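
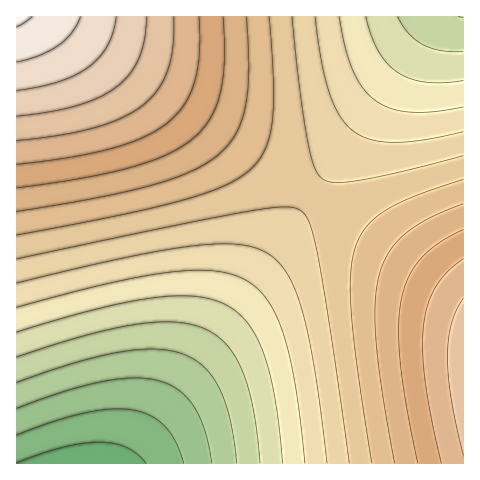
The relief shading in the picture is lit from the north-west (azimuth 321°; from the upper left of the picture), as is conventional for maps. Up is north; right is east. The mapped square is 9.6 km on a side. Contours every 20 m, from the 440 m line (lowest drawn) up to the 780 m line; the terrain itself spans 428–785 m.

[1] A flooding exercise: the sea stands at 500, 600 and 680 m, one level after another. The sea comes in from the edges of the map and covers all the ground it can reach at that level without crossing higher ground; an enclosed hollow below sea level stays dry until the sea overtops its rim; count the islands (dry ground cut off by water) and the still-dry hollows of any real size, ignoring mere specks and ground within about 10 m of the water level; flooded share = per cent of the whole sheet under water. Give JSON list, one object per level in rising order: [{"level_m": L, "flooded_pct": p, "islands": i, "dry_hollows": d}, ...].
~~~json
[{"level_m": 500, "flooded_pct": 11, "islands": 0, "dry_hollows": 0}, {"level_m": 600, "flooded_pct": 50, "islands": 0, "dry_hollows": 0}, {"level_m": 680, "flooded_pct": 85, "islands": 0, "dry_hollows": 0}]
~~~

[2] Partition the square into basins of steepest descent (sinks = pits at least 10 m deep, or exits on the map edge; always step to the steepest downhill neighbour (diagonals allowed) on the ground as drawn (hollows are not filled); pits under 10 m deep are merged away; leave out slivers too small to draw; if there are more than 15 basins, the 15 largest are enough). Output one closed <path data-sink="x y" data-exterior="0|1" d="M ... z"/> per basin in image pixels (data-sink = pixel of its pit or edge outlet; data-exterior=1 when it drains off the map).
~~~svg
<path data-sink="87 463" data-exterior="1" d="M53 16l-37 1 0 446 447 1 1-163z"/><path data-sink="463 17" data-exterior="1" d="M463 16l-410 1 410 284z"/>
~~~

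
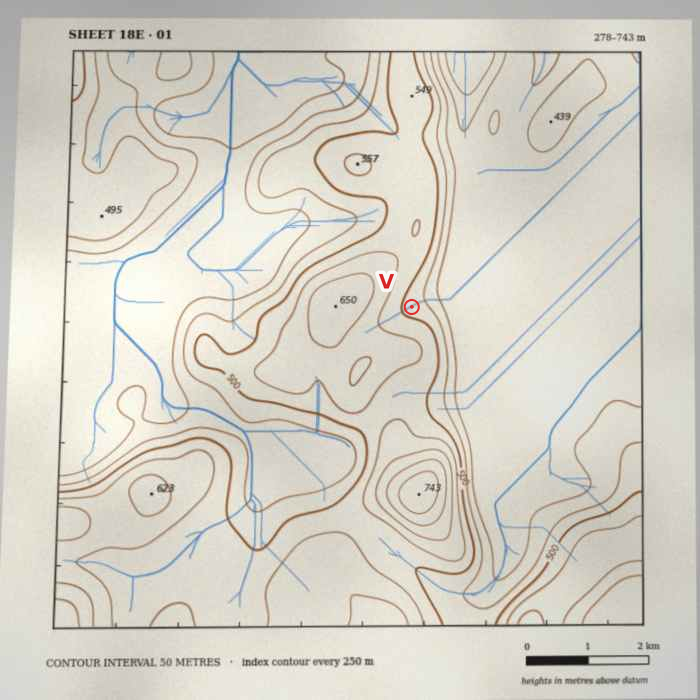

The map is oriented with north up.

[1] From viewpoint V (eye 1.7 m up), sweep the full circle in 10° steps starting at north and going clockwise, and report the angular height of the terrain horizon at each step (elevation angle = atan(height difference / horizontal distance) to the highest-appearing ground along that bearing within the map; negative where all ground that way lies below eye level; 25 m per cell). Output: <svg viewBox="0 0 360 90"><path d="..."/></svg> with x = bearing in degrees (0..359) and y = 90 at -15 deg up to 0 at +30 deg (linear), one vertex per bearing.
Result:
<svg viewBox="0 0 360 90"><path d="M0 53l10 2 10 6 10 2 10-1 10 1 10 0 10 1 10 0 10 0 10 0 10-1 10-2 10-2 10-4 10-4 10-3 10-2 10-1 10 0 10 0 10 1 10 0 10 1 10 1 10-1 10-2 10-3 10-1 10 0 10 0 10 2 10 2 10 2 10 2 10 2"/></svg>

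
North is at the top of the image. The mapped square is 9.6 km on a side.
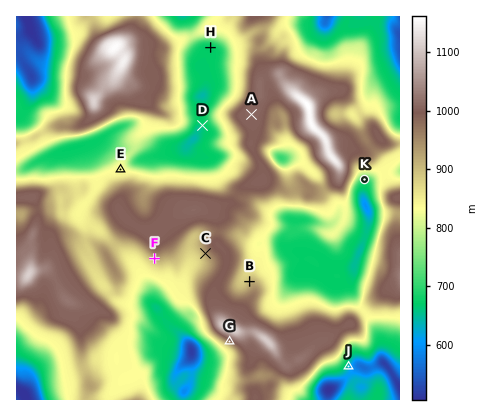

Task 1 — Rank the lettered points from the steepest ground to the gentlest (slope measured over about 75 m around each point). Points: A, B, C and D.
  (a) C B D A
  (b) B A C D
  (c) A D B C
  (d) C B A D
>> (a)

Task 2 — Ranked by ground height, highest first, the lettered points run G F E K H J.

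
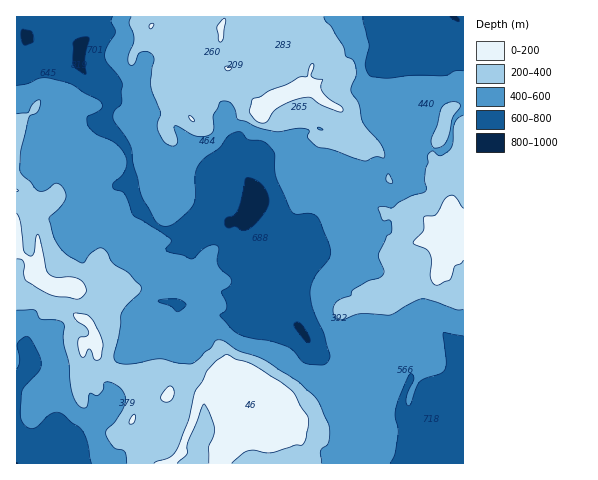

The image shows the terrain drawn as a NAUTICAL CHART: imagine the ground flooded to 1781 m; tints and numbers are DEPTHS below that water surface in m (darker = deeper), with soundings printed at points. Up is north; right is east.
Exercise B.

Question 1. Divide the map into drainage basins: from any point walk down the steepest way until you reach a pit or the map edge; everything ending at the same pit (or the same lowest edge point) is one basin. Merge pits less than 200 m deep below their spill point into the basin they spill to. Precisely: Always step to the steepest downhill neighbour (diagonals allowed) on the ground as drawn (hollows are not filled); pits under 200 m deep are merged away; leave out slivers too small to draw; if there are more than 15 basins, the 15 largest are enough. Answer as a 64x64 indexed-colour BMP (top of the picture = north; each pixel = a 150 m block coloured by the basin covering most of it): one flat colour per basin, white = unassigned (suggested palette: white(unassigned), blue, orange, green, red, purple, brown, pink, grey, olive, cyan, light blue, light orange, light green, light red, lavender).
<image width="64" height="64" href="data:image/bmp;base64,Qk12CAAAAAAAAHYAAAAoAAAAQAAAAEAAAAABAAQAAAAAAAAIAAATCwAAEwsAABAAAAAAAAAA////ALR3HwAOf/8ALKAsACgn1gC9Z5QAS1aMAMJ34wB/f38AIr28AM++FwDox64AeLv/AIrfmACWmP8A1bDFAFVVVVVVVVVVUREREREREREREREREzMzMzMzMzMzMzMzVVVVVVVVVVVRERERERERERERERETMzMzMzMzMzMzMzNVVVVVVVVVVVERERERERERERERERMzMzMzMzMzMzMzM1VVVVVVVVVVURERERERERERERERMzMzMzMzMzMzMzMzVVVVVVVVVVVREREREREREREREREzMzMzMzMzMzMzMzNVVVVVVVVVVVERERERERERERERERERMzMzMzMzMzMzM1VVVVVVVVVVURERERERERERERERERERMzMzMzMzMzMzVVVVVVVVVVVRERERERERERERERERERETMzMzMzMzMzNVVVVVVVVVVVURERERERERERERERERERMzMzMzMzMzM1VVVVVVVVVVVVEREREREREREREREREREzMzMzMzMzMzVVVVVVVVVVVVURERERERERERERERERERMzMzMzMzMzNVVVVVVVVVVVURERERERERERERERERERETMzMzMzMzM1VVVVVVVVVVUREREREREREREREREREREREzMzMzMzMzVVVVVVVVVRERERERERERERERERERERERETMzMzMzMzNVVVVVVVURERERERERERERERERERERERERMzMzMzMzM1VVVVVVVREREREREREREREREREREREREREzMzMzMzMzVVVVVVVVERERERERERERERERERERERERERMzMzMzMzNVVVVVVVUREREREREREREREREREREREREREzMzMzMzM1VVVVVVURERERERERERERERERERERERERETMzMzMzMzVVVVVVVRERERERERERERERERERERERERERMzMzMzMzNVVVVVVRERERERERERERERERERERERERERETMzMzMzM1VVVVVVEREREREREREREREREREREREREREREzMzMzMzVVVVVVURERERERERERERERERERERERERERETMzMzMzNVVVVVURERERERERERERERERERERERERERERERMzMzM1VVVVVREREREREREREREREREREREREREREREREzMzMzVVVRERERERERERERERERERERERERERERERERETMzMzERURERERERERERERERERERERERERERERERERETMzMzERERERERERERERERERERERERERERERERERERERMzMzERERERERERERERERERERERERERERERERERERERETMzERERERERERERERERERERERERERERERERERERERERMzMRERERERERERERERERERERERERERERERERERERERETMxERERERERERERERERERERERERERERERERERERERERMzEREREREREREREREREREREREREREREREREREREREREREiERERERERERERERERERERERERERERERERERERERERESIRERERERERERERERERERERERERERERERERERERERESIhERERERERERERERERERERERERERERERERERERERESIiERERERERERERERERERERERERERERERERERERERESIiIRERERERERERERERERERERERERERERERERERERESIiIhERERERERERERERERERERERERERERERERERERERIiIiIRERERERERERERERERERERERERERERERERERERIiIiIiERERERERERERERERERERERERERERERERERESIiIiIiERERERERERERERERERERERERERERERERERERIiIiIiIREREREREREREREREREREREREREREREREREREiIiIiERERERERERREREERERERERERERERERERERERESIiIiEREREREREUREREREERERERERERERERERERERESIiIiIRERERERRERERERERBERERERERERERERERERESIiIiIhERERERREREREREREQRERERERERERERERERESIiIiIiEREREUREREREREREQRERERERERERERERERESIiIiIiIhEREURERERERERERBERERERERERERERERESIiIiIiIiERREREREREREREREERERERERERERERERESIiIiIiIiIRFEREREREREREREREERERERERERERERESIiIiIiIiIiEURERERERERERERERBERERERERERERESIiIiIiIiIiIiREREREREREREREREQREREREREREREiIiIiIiIiIiIiJEREREREREREREREQRERERERERERESIiIiIiIiIiIiIkREREREREREREREQRERERERERERESIiIiIiIiIiIiIiREREREREREREQUQRERERERERERERIiIiIiIiIiIiIiJEREREREREREEREREREREREREREREiIiIiIiIiIiIiIkREREREREREQRERERERERERERERESIiIiIiIiIiIiIiRERERERERERBERERERERERERERERIiIiIiIiIiIiIiJEREREREREREERERERERERERERERIiIiIiIiIiIiIiIkREREREREREREERERERERERERESIiIiIiIiIiIiIiIiREREREREREREQREREREREREREREiIiIiIiIiIiIiIiJERERERERERERBERERERERERERERIiIiIiIiIiIiIiIkRERERERERERERBEREREREREREREiIiIiIiIiIiIiIi"/>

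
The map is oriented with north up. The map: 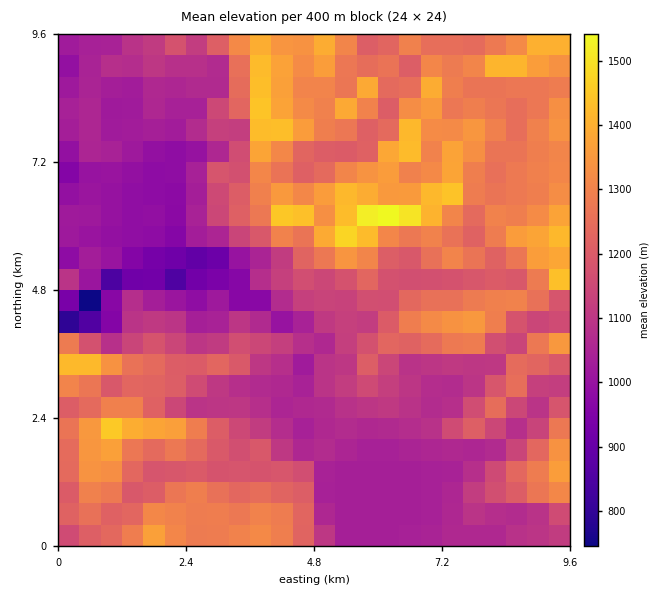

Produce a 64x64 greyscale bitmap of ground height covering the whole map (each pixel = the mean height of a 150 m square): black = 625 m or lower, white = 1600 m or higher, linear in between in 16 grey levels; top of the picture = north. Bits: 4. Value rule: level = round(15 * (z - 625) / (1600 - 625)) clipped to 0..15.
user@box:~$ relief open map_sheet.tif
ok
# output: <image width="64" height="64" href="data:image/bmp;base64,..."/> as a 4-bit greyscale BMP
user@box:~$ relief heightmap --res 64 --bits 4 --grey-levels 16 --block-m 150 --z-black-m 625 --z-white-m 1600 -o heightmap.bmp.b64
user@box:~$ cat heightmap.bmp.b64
<image width="64" height="64" href="data:image/bmp;base64,Qk12CAAAAAAAAHYAAAAoAAAAQAAAAEAAAAABAAQAAAAAAAAIAAATCwAAEwsAABAAAAAAAAAAAAAAABEREQAiIiIAMzMzAERERABVVVUAZmZmAHd3dwCIiIgAmZmZAKqqqgC7u7sAzMzMAN3d3QDu7u4A////AIiJmZqqvLu7qqqqqru6qqqXZmZmZmZmZ3d3d3eIiIiIiImZmqq8y6qqqqqqu7qpmYdmZmZmZmZnd3d3d3d3d3eZmZmZqry7qqqqqqu7u6mYd2ZmZmZmZmd3d3d3d3d3d5mqqZmaq7uqqqqqqqq6qph2ZmZmZmZmZnd3d3d3d3d4mZqqmZmau7qqq6qqqqqqqXZmZmZmZmZmZ3d3d3d3iJmZmqupmZmqu7u7qqqqqqqpdmZmZmZmZmZnd4iIiIiaqomau6mZmZmruqqpmqqZmqhmZmZmZmZmZmd3iIiZmqu7maq7qpmZmZmqmZmZmZmal2ZmZmZmZmZmZ3eImZqqu7uZq7u6mZmZmZmZmZmZmJqXZmZmZmZmZmZnd4iZmqqru5qrzLqpmZmZmYiJiZiImpdmZmZmZmZmZmZnd4mZqqu8mqu8u6qZmZmZmYiIiIiZh3dmZmZmZmZmZmZ3eImaq7yaq7y7qpmZqZmZiIiZmIh2d3dmZmZmZndmZmZ3iJmqvJmrzMuqmqq6qpmYmZmHd2Z3d3ZmZmd3d3d3d3d4iZq7marNzLuqu8u6qZmZmHdmZmd3d2Znd3d3iIiHd3eImauqq7zdy7vMzLupmYiHd3ZmZ3d3d3d3d3iJmZmHd3iJq6q7vN3dzMu7qZiId3d3d2dnd3d3d3d3d4iZqph3d4mrmaq7zMzLqZmIiIh3d3d2d3d3d3d3d3d3d4maqYd3eJqJmZmqqpmIh3d3d4d3dmZ3d3d3d3h3d3d3eImqmHd4iZmZiIiIiId3d3d3d3d2dmd3d3iIiId3d3d3iJqph3eImqmYiImZmYiHd3d3d3d3Z3d4iIiIh3d3d3eImqmId3esu6mZqqmqqqmIh3d3d3Znd3eImIiHd3d3d3iJqpiIiLzMy7u7qqqqqqqZh3d3dmd3d3iZiHd3d3d3d4iqqYiIzN3cy6qqmZmZmqqYd3d2Znd3eJmId3d3d3d3eJqpmInN3LqpmZmZiIiJmZmId3dmZ4eJmph3d4iIiId3iaqpmszLqIiJmZiIiIiImYiIh3ZniHiaqYiJmZmZmYd4mru7qqmHd3iImYd3d3iIiIiId2eId4mamaqqqrupmHiJu8xndmZmeIiIh3d3d4iHh3d3Z4h3iJqqq7q7u7qYiImaqiRVVVZ3iIiHdmZ3eHd2VVZniHh4maqru7u7u6mIiIiJESIzVnd3d3dmZnd3dmVmd4iIeHeJmqq7u7u7uqmIiIhBECRXd3d3ZmZmZndlVneIiIiIiIiaqqqqu7u7uqmIiGQxE2d3dmZmZVZmVEVnd4iIiIiIiJmqqqqqqru7upmIdlMiR3dmZmZVVmZEZnd4iIiIiJmImZmZmZmpmZqrqZqIZUMlZmZVVVVmZEV3d4iIiIiJmZiJmYiJmZmZmZq6vId3ZTJFVVM0RVVEZmd4iIiIiJmqmIiIiIiImZmZmazeZnd2UzIjMiMzNDVmZ3iImIiJmqmYiIiZmZmZmZmarN1VZndmVVREVUMzRWZmeIiZmZqrqZmYmZqqqqqZmru7vGVWZmZmZmZURVVVZmZ3iZq7vMy6mZmZq7u6qZmqvMzLZmZmZmZmZUVmZmZnd3iIms3d3cuZmZqruqqZmru8zMxmZmZmZmVVVWZmZ4iJmrqZvN3dy6qZqruqqZmrzMzMzGZmZmZmVWZVZnd4mZq8zLqr3d3d3Lu7upmZmbu7u8zcZmZmZmZmZlVnd4mZmrze3KvN3u7+7ty6qZmau6qrvMxmZmZmZmZmVWd4mZmavN3curze7v7u7dy6qaqqqqu7y2ZmZmZmZmVVZneKmZq93My7u8zN3d3d3d26qqqqqru7ZmZmZmZmZVVmd4qYmsy7u8zMy8zLu8zd3bupqqqqq7tlZmZmZmVVVmZ4mpiby6qru83czLu7u8zcuqmqqqqqu1VVZmZmZVVmZniZiKu7qZqqzMzMy6qrvMy6qqqqqqq7VVZmZmZlVWZmeZmIq7qZmZmrurzLqqqrzLqqmqqqq7tVZmZmZmVVVmZ4mImrqpmZmZmZq8y6qqvMu6qqqqq6qlZmd2ZmZlVWZmeIi7u7qZmZmZmazcy7qsy7qqqqqqqqVmd3dmZmZVZmZnd6zLuqmZmZmZms3cuqvMu6qqqqqqtmZ3ZmZmZmZmZmZnm8y7upmZmZmZvN26q8zLqqqqqru2ZndmZmZmZmZ3h2eb3dzLuqmZmZmrzcqqvMu6qqqru7ZndmZmZnZmd3iYd5ve3My7u7qpmZq9y6qru7qqqqu7tmd2ZmZmd2ZmeJmIm93Lu7u7zLqZmazbqqq7uqqqqrvGZ3ZmZmZ3dmZniZms3cu7uqvNypmZrNuqqqqqqqqqq8Znd2ZmZmd3ZmZ4ib3dy7u6qqzbqZmr3KqqqqqqqqqqtmZ3ZmZmd3dndneJvN3Lu6qqq9y6mZvMuqqqqqqqqqq2Zmd2ZmZ3d3d3d4m8zcuqq7qavMqZmry6qqqqqqqqqqZmd3ZmZnd3d3d3ebzdy6q7uqmrupmZvNy6qqqqqqqqpmZnd3d3d3d3d3d5vM3Lu7u7qZqqqZmby6qrzMu8uqu2Zmd3d3eId3d3d4q8zcu7u8u6maqpmZqqmqvN3d3Mu8ZmZnd3iHiIh3d3mrzMy7u8zMuZmaqZmZmZmrvMzdzLxmZmZneHeJmHd4mqvMy7u8zMuqmZmqqpmZmZmrurvMzGZndmZnd4mYiJq7vMy7urvLqqmYiavMqru7mZmaq93M"/>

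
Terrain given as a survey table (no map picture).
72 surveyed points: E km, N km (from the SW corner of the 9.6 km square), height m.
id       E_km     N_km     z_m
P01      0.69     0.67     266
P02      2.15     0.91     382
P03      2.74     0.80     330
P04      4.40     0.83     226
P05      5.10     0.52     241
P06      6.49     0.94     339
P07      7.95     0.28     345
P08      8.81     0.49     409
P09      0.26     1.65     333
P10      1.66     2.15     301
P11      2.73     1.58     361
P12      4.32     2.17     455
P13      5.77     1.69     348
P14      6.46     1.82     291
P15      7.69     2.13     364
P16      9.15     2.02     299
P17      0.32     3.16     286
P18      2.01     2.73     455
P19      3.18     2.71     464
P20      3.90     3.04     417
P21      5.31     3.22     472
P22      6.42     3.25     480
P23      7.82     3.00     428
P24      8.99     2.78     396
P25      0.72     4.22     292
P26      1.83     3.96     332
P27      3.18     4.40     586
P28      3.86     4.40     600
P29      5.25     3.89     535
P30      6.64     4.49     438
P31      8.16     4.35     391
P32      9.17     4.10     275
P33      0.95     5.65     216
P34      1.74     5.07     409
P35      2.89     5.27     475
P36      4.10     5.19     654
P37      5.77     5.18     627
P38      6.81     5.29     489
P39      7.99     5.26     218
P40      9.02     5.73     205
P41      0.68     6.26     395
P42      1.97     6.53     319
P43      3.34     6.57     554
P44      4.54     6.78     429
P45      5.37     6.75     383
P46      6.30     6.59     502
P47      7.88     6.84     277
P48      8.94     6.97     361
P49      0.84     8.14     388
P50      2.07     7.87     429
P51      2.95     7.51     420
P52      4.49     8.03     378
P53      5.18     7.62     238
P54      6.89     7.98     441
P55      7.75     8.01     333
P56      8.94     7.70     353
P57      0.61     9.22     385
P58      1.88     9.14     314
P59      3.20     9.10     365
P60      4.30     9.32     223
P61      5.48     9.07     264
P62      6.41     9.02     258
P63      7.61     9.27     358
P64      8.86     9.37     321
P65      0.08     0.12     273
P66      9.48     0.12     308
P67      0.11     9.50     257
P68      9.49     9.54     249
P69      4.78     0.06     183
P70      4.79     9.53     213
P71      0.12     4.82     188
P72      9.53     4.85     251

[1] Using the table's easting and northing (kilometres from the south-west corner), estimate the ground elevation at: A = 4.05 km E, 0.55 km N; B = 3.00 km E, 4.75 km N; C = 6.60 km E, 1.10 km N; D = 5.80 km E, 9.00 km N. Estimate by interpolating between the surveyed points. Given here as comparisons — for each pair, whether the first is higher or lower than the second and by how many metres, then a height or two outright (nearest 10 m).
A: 290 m lower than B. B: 280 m higher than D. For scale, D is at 250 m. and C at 370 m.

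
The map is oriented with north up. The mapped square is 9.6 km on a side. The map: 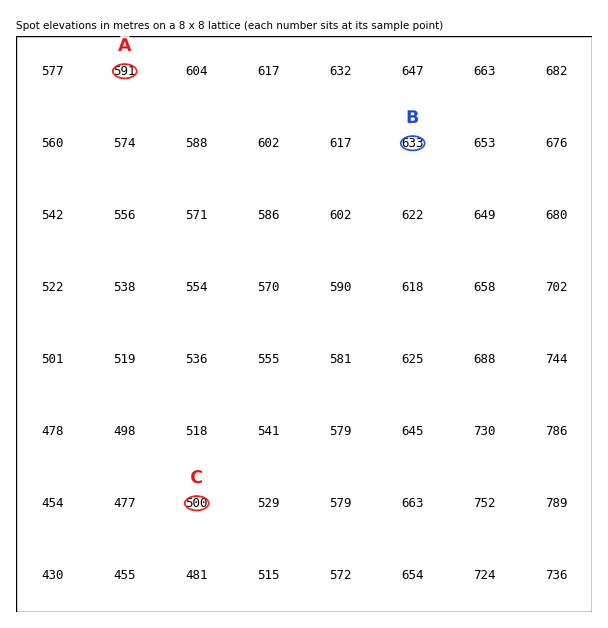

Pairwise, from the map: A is above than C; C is below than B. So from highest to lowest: B A C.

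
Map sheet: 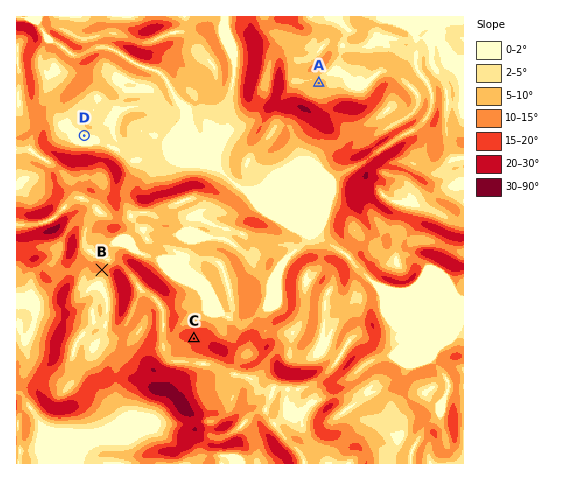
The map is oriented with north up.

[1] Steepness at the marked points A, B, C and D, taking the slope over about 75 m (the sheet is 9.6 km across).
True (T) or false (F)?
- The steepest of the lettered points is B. F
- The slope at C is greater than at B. T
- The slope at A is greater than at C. F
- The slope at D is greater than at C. F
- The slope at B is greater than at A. T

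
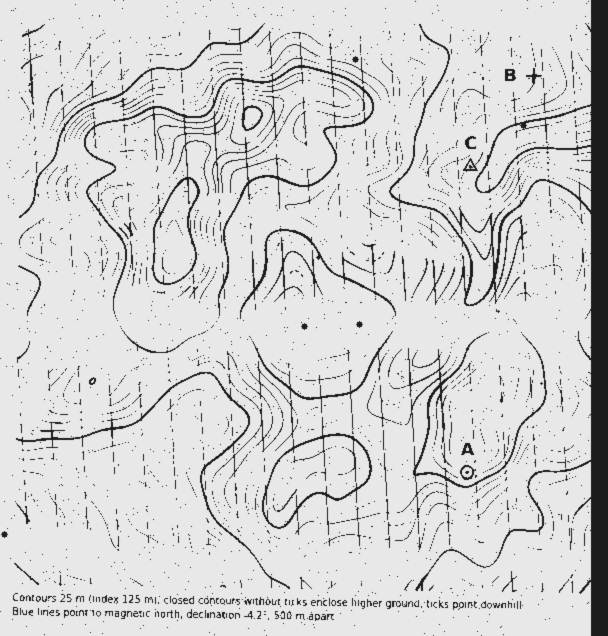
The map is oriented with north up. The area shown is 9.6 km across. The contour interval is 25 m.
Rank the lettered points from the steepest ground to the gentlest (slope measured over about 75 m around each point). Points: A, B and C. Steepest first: A C B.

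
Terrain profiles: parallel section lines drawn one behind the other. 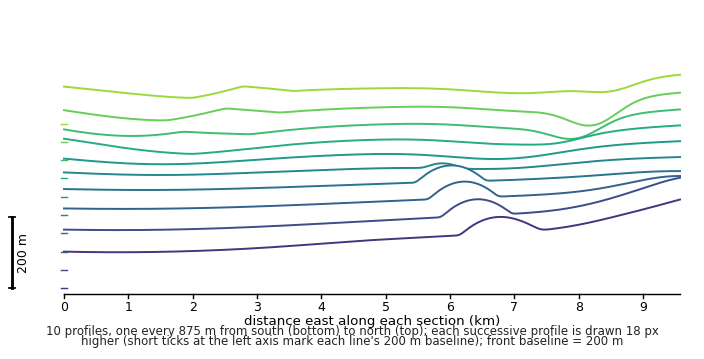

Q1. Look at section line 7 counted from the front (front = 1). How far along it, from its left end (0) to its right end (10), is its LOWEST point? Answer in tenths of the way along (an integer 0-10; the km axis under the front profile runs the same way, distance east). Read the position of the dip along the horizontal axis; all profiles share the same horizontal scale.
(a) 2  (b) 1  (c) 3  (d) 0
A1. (a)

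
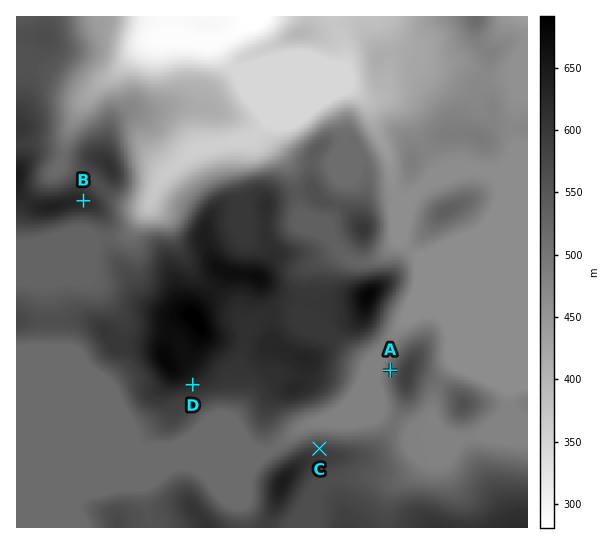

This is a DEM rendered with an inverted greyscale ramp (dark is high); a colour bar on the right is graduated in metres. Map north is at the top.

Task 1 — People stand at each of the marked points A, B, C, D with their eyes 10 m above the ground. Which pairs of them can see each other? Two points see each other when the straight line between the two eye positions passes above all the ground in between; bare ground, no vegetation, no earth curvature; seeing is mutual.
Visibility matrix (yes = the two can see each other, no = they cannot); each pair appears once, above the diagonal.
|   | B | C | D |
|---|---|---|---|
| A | no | yes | no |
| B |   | no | no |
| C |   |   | yes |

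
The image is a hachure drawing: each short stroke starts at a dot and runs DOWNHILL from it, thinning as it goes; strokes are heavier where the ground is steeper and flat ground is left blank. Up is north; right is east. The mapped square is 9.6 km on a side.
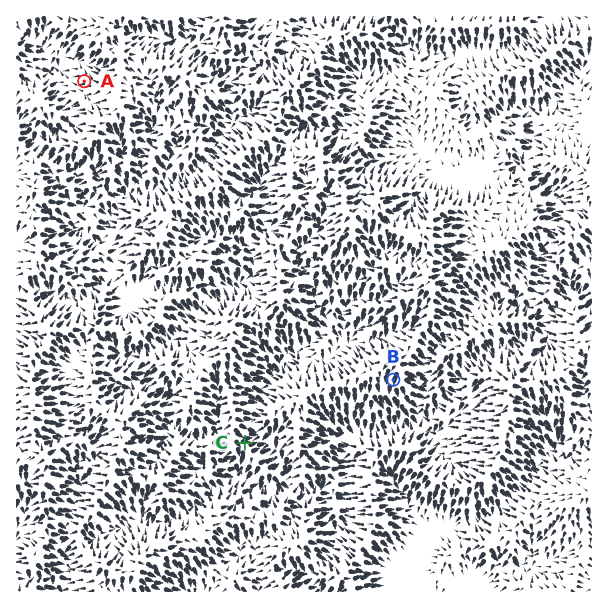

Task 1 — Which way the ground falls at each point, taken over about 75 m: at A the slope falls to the W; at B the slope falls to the S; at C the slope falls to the E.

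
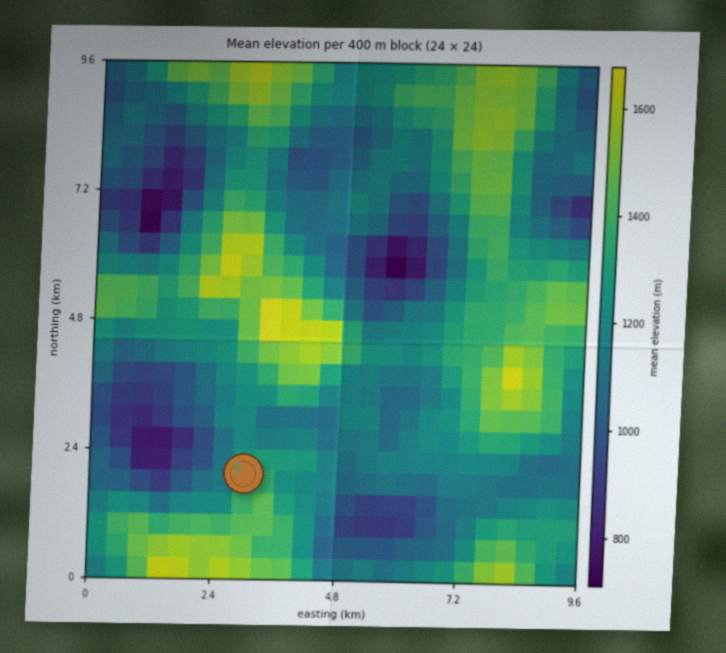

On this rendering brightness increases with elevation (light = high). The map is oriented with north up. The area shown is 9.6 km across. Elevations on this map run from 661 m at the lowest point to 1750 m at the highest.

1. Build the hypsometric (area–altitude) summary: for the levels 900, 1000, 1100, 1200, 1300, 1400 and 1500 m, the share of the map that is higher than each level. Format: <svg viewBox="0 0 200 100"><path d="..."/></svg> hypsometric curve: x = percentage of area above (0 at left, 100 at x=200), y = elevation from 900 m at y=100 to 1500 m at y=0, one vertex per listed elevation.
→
<svg viewBox="0 0 200 100"><path d="M189 100l-14-17-28-16-40-17-35-17-27-16-25-17"/></svg>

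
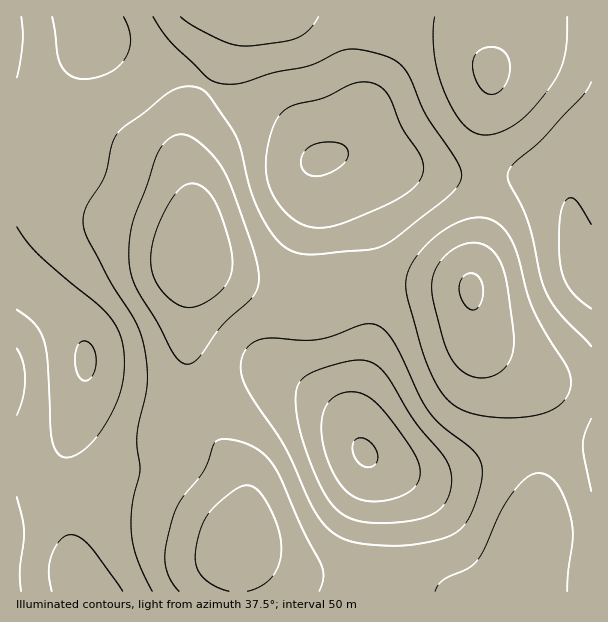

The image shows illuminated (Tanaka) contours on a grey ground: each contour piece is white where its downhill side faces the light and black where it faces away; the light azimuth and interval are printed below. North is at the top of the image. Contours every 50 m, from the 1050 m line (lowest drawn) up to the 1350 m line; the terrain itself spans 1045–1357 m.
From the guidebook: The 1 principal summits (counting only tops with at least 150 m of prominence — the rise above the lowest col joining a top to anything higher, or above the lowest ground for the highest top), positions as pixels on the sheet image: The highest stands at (471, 290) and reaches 1357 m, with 312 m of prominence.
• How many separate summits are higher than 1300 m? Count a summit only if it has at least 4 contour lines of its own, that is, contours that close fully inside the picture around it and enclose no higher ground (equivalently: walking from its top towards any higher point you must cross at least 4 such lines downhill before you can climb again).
0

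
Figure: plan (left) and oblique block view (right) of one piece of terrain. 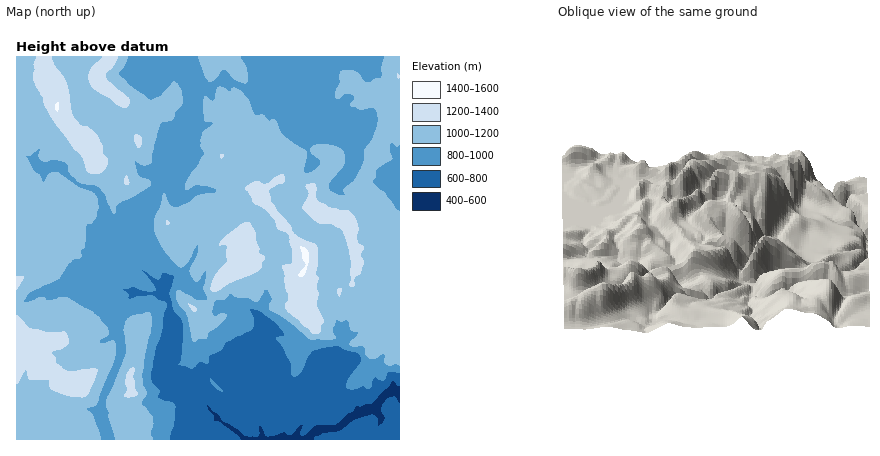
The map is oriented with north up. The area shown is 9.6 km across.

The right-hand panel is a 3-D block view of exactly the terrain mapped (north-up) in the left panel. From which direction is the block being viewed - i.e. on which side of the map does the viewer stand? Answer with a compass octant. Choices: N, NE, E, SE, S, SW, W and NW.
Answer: W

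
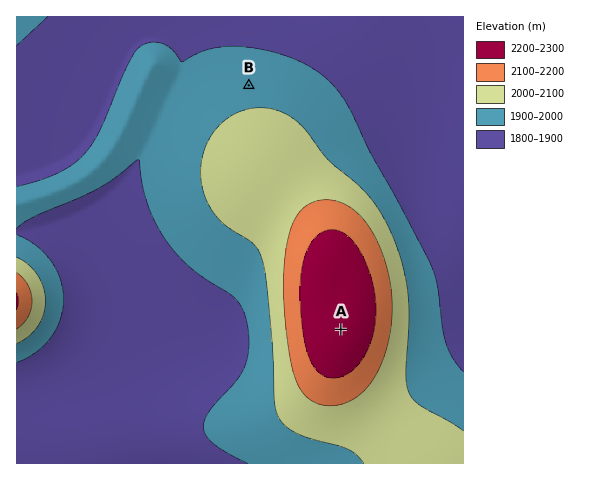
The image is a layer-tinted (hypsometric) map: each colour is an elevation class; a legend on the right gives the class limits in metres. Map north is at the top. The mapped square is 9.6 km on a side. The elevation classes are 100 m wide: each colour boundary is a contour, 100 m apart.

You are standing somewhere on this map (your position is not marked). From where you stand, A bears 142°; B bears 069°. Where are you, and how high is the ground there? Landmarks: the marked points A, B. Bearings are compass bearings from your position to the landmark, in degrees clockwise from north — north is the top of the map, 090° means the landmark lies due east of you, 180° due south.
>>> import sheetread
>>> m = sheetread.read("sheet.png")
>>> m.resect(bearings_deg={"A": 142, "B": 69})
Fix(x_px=173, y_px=114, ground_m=1930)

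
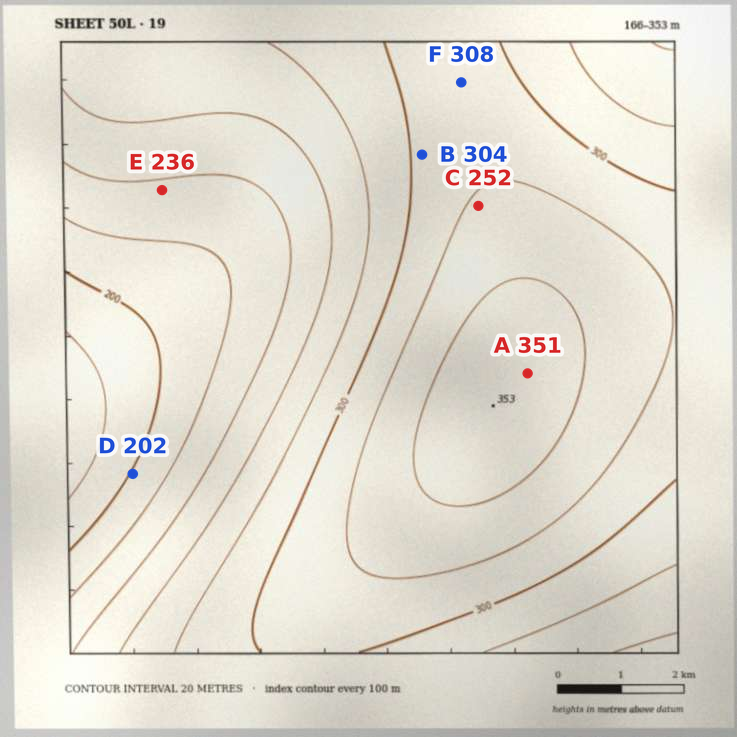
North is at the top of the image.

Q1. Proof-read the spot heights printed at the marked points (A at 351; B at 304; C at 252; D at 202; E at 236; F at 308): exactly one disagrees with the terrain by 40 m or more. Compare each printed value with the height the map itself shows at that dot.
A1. C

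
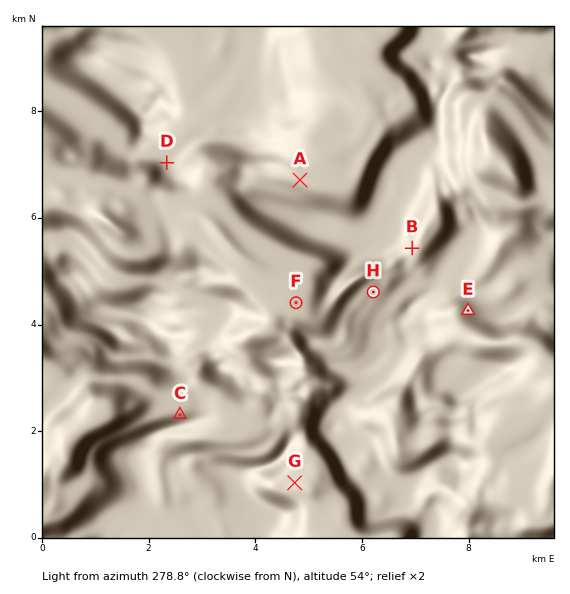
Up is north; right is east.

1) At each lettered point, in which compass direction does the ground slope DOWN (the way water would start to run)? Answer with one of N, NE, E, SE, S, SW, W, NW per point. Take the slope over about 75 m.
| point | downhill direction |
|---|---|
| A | SW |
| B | W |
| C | S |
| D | N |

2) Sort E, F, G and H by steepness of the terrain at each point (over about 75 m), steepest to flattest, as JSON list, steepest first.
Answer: ["E", "H", "G", "F"]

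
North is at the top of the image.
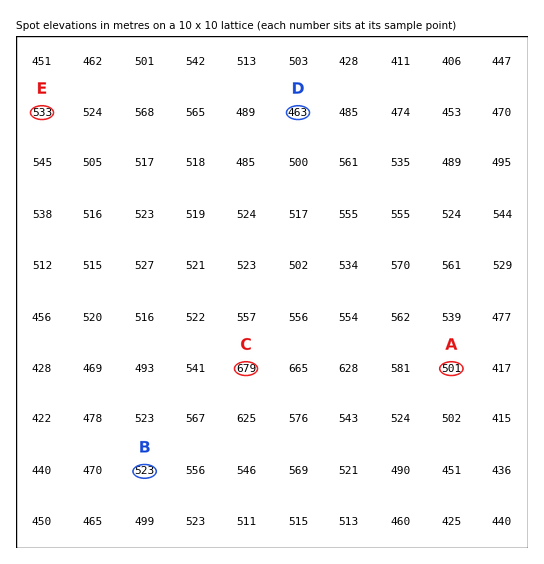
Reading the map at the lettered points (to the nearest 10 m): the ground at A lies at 500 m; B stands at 520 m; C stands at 680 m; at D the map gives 460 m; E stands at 530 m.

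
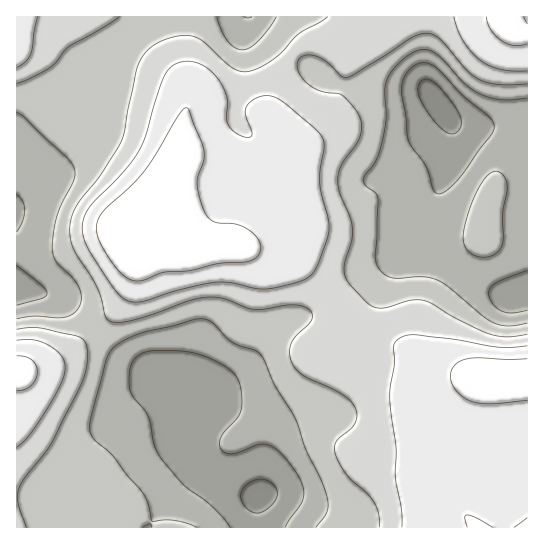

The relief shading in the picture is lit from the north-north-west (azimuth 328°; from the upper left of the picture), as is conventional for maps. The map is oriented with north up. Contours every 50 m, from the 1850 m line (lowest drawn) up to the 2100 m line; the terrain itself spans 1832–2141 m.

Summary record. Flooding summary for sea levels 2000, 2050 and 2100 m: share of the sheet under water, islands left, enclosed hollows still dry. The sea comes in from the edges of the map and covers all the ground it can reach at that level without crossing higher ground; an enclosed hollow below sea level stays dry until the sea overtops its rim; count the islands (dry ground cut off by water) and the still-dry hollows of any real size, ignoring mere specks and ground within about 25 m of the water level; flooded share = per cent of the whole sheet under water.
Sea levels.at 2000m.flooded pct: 53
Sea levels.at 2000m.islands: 0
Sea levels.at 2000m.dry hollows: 0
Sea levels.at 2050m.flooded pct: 72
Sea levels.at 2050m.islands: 1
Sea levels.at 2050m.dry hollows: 0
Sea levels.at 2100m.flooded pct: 93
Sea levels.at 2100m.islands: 1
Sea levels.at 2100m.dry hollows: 0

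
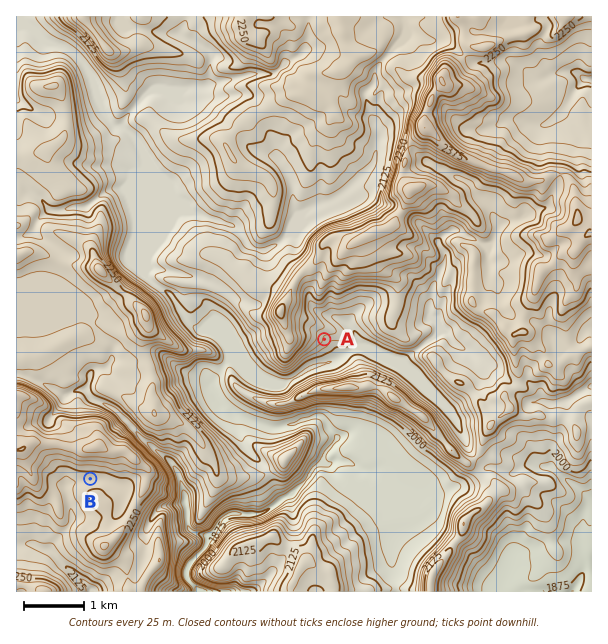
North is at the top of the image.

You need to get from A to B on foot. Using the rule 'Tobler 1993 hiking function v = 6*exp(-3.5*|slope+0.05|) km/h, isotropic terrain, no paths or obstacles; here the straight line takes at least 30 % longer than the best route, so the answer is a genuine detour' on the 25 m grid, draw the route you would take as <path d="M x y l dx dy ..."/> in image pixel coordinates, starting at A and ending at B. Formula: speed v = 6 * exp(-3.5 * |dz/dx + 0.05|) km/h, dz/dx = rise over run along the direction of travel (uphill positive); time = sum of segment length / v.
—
<path d="M324 339l0 3-1 3-8 8-9 4-15 15-6 3-6 0-25-12-36 0-12-6-12 0-6 3-6 0-21-10-5 0-3 1-3 3-6 3-10 0-6 3-9 0-17 8-1 1-3 2-3 3-3 6-8 7-1 3 0 12-2 3 0 3-1 3-3 3-3 2 3 1-6 3-2 3 0 24 8 15 9 9 4 8"/>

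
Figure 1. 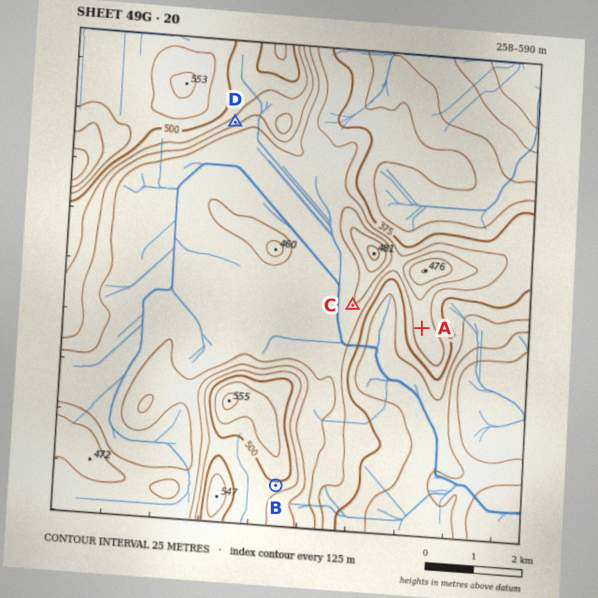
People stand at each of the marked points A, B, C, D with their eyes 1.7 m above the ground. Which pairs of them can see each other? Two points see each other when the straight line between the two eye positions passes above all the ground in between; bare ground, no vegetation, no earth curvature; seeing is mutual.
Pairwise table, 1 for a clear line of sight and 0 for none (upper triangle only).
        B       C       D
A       0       1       0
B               0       0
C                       1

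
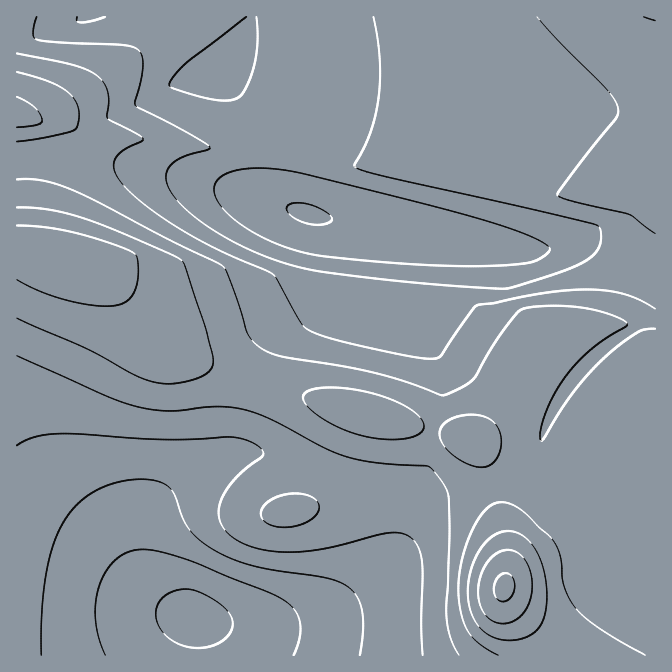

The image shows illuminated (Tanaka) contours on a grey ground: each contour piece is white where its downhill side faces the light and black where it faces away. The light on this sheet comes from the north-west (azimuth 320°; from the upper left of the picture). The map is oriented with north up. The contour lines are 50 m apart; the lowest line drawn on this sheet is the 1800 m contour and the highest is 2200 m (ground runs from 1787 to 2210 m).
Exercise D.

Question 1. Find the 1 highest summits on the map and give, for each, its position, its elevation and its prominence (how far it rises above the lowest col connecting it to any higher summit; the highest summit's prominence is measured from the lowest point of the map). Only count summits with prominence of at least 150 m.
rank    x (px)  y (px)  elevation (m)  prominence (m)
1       505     587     2210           423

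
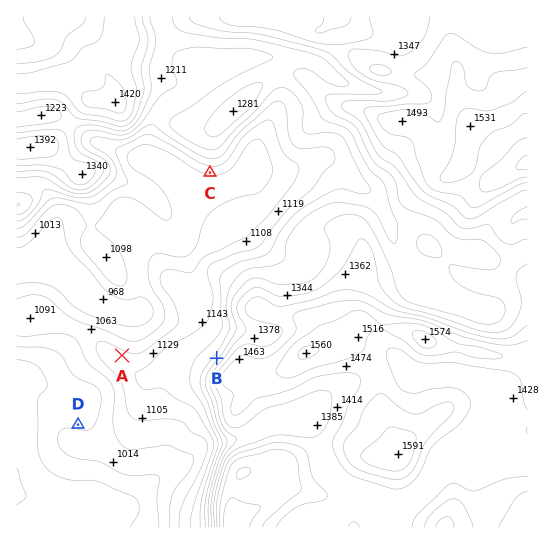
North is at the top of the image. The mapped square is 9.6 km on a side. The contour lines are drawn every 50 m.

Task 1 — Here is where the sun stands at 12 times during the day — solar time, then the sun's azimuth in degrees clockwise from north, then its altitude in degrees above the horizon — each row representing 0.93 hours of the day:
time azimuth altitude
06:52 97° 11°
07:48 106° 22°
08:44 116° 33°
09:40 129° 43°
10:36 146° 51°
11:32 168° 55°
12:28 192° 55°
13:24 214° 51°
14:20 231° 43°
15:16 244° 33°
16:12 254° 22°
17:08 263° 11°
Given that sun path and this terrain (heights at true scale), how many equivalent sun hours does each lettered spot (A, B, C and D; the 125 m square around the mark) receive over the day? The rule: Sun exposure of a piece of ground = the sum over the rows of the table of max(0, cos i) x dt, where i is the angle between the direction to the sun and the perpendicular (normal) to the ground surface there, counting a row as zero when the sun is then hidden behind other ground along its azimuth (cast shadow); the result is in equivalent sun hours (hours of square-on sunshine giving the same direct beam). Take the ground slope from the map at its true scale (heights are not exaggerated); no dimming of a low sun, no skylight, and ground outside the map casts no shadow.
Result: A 5.5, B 4.5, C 7.2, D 5.9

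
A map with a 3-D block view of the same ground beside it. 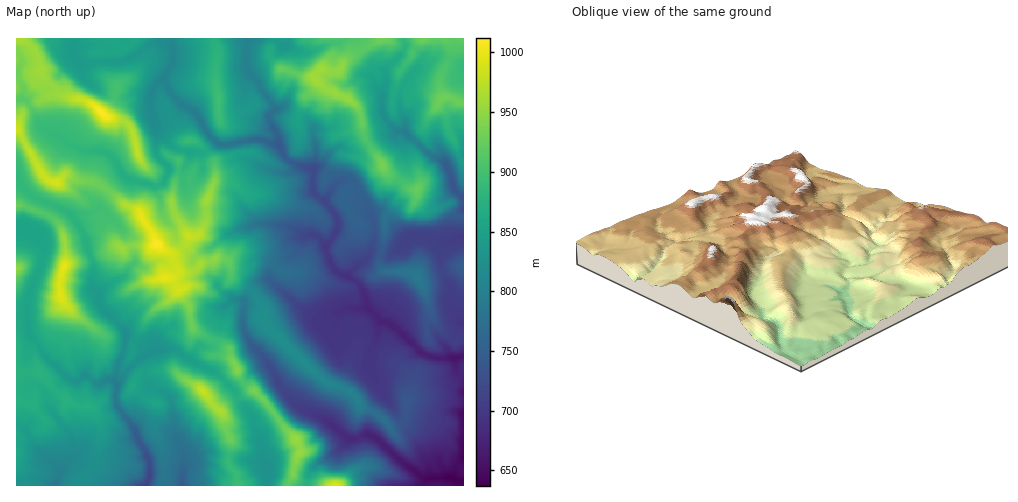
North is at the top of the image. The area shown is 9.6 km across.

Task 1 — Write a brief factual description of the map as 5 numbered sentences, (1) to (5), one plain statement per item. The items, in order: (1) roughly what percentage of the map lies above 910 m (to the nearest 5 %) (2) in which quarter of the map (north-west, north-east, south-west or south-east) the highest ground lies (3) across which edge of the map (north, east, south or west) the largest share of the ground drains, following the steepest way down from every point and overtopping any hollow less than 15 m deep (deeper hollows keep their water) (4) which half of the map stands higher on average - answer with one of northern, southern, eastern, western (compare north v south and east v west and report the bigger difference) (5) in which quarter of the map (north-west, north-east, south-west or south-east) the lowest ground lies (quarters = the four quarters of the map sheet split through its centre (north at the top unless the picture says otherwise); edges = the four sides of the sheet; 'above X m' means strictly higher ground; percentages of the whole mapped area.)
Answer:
(1) Roughly 15 % of the ground is higher than 910 m.
(2) The highest point lies in the north-west quarter of the map.
(3) Most of the ground drains across the eastern edge.
(4) The western half stands higher on average than the eastern half.
(5) The lowest ground is in the south-east quarter.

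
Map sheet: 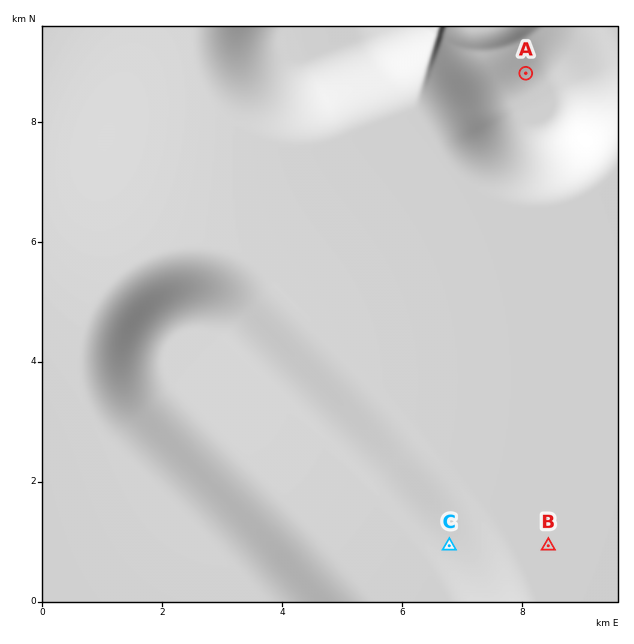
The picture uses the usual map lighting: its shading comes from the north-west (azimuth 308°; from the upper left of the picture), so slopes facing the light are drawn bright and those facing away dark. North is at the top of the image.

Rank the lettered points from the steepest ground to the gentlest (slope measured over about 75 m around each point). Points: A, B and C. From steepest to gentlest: C A B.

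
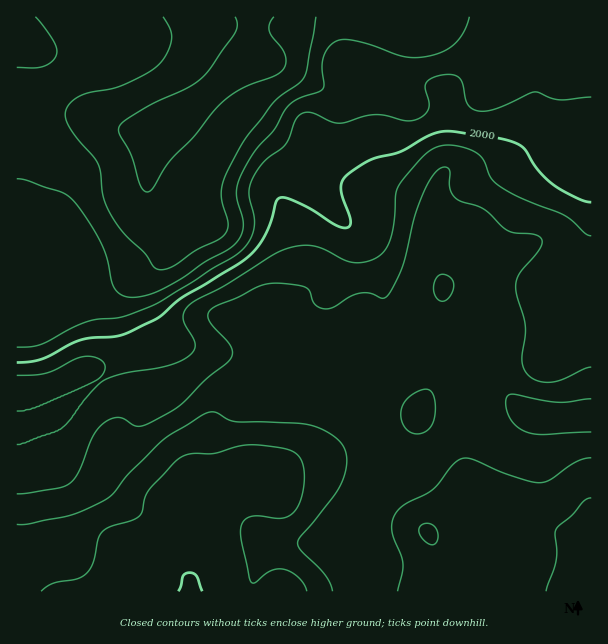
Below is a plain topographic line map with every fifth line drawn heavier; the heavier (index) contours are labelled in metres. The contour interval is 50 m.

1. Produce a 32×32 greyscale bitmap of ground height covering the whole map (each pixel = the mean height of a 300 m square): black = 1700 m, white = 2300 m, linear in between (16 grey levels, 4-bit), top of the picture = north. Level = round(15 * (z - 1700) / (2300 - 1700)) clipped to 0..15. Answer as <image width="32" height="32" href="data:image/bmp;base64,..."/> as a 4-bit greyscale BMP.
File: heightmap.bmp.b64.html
<image width="32" height="32" href="data:image/bmp;base64,Qk12AgAAAAAAAHYAAAAoAAAAIAAAACAAAAABAAQAAAAAAAACAAATCwAAEwsAABAAAAAAAAAAAAAAABEREQAiIiIAMzMzAERERABVVVUAZmZmAHd3dwCIiIgAmZmZAKqqqgC7u7sAzMzMAN3d3QDu7u4A////AMzd3d7u7d3dy7u7zMzMzN3MzN3u7u3czLu7u8zMzMzdzMzd3d3d3Mu7u7zMzMzM3bvMzd3d3dzMu7u8zMzMzN27u8zN3d3d3Mu7u8zMzMzNqqq7zd3d3d3Lu7u8zMzMzJqqu7zd3d7dzLu7u8y7u7yZmqu7zd3d3cy7u7u7u7u7mZmqq7zMzMzLu7u7u7u7u5mZqqqru7u7u7u7u7u7zMuZmZqqqru7u7u7u7u6u8u7mZmZmZqruru7u7u7u7uqq4iZmZmZqqqru7u7u7u7qqpneIiIiZqqu7u6q7u7uqmqZmd3iImau7u7uqu7urqpmmZmZmeJqru6qqqqu7qqqZpmZmVVaJmqqqqqqru7qqmaZmZlREV4mqqqmqq7u6qpmmZmVUREVniZmZmau7u6qplmZlRDM0RXiZiImru7uqqZZmVUMzM0V4iIiImru6qpmGZVQzMzNFeId4iZqqqpmYhVVUMzMzRXd3eIiaqpmYh3VVRDMjM0Vnd3eIiaqZiHd1REMyIjM0Vnd3d4iZmId3dERDMiIjM0Vnd3d3iHd3d3REMzMiIjNFZmZmZndmd3d1REQzMyIjNFVVZmZmZmZmZVVERDMyIiM0VmZmZmZmZmVVVEREMyIiNFZmVVZmZmZlVVVERDMyIjRVVVVVZmZmZVVURERDMiM0RVVVVVZVZm"/>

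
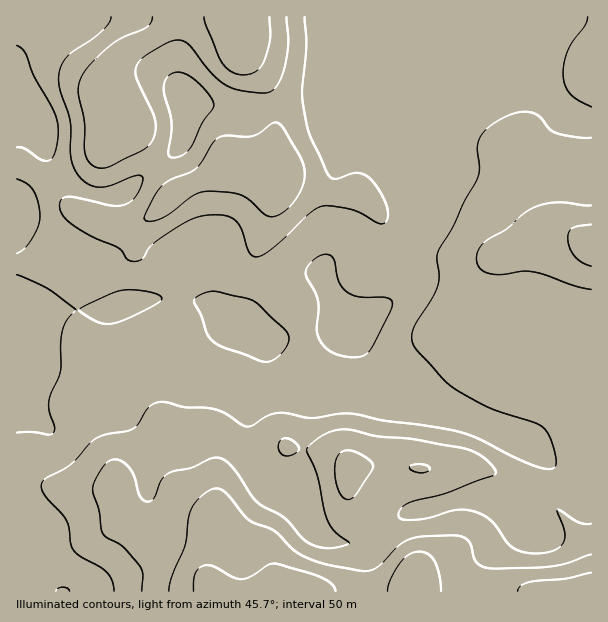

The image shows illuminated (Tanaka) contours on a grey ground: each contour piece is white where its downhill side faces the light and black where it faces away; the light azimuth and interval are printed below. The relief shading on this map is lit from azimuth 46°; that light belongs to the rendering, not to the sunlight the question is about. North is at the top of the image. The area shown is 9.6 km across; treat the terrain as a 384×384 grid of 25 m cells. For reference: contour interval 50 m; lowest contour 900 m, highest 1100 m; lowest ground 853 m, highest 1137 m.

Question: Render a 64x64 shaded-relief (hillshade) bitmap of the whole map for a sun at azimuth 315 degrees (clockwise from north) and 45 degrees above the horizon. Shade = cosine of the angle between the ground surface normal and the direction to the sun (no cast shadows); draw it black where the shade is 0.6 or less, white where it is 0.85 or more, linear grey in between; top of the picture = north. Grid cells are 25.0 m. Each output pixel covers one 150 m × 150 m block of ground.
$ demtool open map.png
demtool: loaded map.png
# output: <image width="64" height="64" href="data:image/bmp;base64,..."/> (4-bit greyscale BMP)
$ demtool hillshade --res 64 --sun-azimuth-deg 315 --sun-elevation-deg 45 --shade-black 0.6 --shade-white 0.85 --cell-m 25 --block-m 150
<image width="64" height="64" href="data:image/bmp;base64,Qk12CAAAAAAAAHYAAAAoAAAAQAAAAEAAAAABAAQAAAAAAAAIAAATCwAAEwsAABAAAAAAAAAAAAAAABEREQAiIiIAMzMzAERERABVVVUAZmZmAHd3dwCIiIgAmZmZAKqqqgC7u7sAzMzMAN3d3QDu7u4A////AGZlVmZ4iZmqu6mHd3d3d4iId3eJu6hkNFZ4mqu7qpmZZlVVVmeIiJq7uod3eId3iJiIiJq8uWREVniau8y7u7pmZVVVVWd3ibzLmHd4iIiJmaqqq93ahURWZ4mrzN3dzHd2ZlRFVnd4m8uod3iIiIiaqqqs3uyXVVVmeJq8zd3cd3iHdlVWd3eKu6h3eIh3d4mpmZrO/sl2ZVVmeJqrzMx3iJmIdmZ3d4mqmHZ3iHZWiIh3eKzu26mHZVVneImaqnd4mZmHZnd4iZqYdmeJdlZ4h1VVeb3cuph2VWZ3eIiZd3eImYh2Z3iZmph2Z4mGZniGVERXiru7qYdmZmZ3d4lmZnd4iHZneJmqmXZWeIdniIdUNEVniaqpmHZmZmd3eGZmZnd3dmZ4mqqphlVnh3eJmFQ0RERWeIiHdmZmZ3Z3Znd3d3d2ZniJqqqGVWd3d4mYZDNEMzM0VmZmZmZ3dmZniJmIh3Zmd4mquoZVVmZmialkM0QzIhIjRFZmZ3d2ZmeKqqqYdmZ4iZq6llVmZVZ5qXU0RERDIiIzVnd4iIdlZ4q7u6mHZniJmqqXZmdlRXmqhlVWZmVURERWeIiZh2VmeavMupd3eIiZqodmd3VVeaqXZneIiHd3ZmeIiZmHdnd4m8zLqYiIiImZh2eIh1Z5qpiImZmZmZmIeIiImYh3iHeKu8u6mIh3iJmHZ5mYd5q7qZmqqqqqqpiId3eIiIiph4mau7qph3d4iId4mqmIq8y6mqu7qqqpmHdmZniIiKmHeImaqqqYdniIh3ibupmrzLqqqruqqpmHZURFZ4iImZh3d3iZqql3eIiHeJq6mZq7upmZmqmZh3ZUREVWeIiZmHdmZ3iaqoiIiId3iaqYiJmYh3iIiId2VVVVVVZ3d4mpl2ZWZ4qqmIiId3d4mYdmZ3dmZ3d3dlVVVmZmZmd3iaqpdlVmeJmYiHd3ZneIh2ZmZmZmZ3dmVVZmd3ZmZnd4mqmHZVZniIh3d3dmZ4iId3d3dmZmZ2ZmZmd3d2ZmZniZqYdlVWZnd3d3d3d3iZmIiIiHZmZmZmZnd3d3ZmZmd4mZh2ZmZmZnd3d3d3eJmYiIiIh2ZmZmZmZnd3ZmZmZ3iZmHd3dmZmZmd3d3d4mYh3d4iIh3ZmZmZmZ3dmZmZneJmYh3iHd3dmZnd3d3eIh2Z3d4iZiHZlVmZnd3ZmZ3d4mZmHiIiIh3ZmZnd3d3d2ZmZ3iJqph2VVZmd3dmZnd3iJmId4iIiId2VmZmZmZmZmZmd4mruodlVmZ3d2Vmd3eIiId3eIiIiHZmZmZmZlVVZmZneau7mGVVZnd3ZVZnd3d3ZlZneIiIdmZmZmZmZVVmZmZ4mrupdlVmZndlVVZmZmZUNFZmd3dmZVVVZndmVmZmZWZ5q7qHVVVmZmVVRFVVZUMiNEVVVVVVZVVWd3ZmZmZVVWeKqpdlVVVWVVRDVVVmZUIiMzRERFVmZUVmZmZ3dmVVVniZmGVERVVVVENmZmeIdUMzM0RVVnd1Q0VWZnd3ZlVVZ4mYdlREVVVVRIh2Z5mYdlREVVZmeIZCI0VWZ3d2ZVVneJmHZVVWZmZVqZdmeIh2ZURVZmZ4h1MSM0Vmd3dmZmeImpmHZmZ3d2aqqGVmZVVUMzRVZniIYxEjNFZnd2Zmd4iaqph3d3iIh6uoZUREREMQASNFZ4h1IBI0RVZ3ZmZ3eJqqqYh3iImZmql1VVVWZSAAATRWeHUgASNEVmZmZmd4iaqpmIiJmaqJqYd3iImpcwAAEjVndjEAJERVZmZmZ3eJmZmZmZmqqniamImZm8y3MAASI1ZmQQAUVVZmZmZnd4iJmZmaqqqqZ5qpmIiJvdt0ERIjRWZSABNWZmZmZmd3eIiJmZqqqZlniamHZEWL3adTMzNFZmQQA2d3ZmZmZ3d4iIiJmZmYiGaJmYZCETe9y4dlREVnZSADV3d2ZmZnd3eIiIiIh3d2ZniZhkIAA3rMuphlVmd2QRNXd3dmZmd3d3d3d3d3ZmZmeaqXUyAAJpvMuodmeIdTJFd3d2ZmZnd3d3d3d3d3d3eJu7l1MhABSL3cqHeIh1Q0Z3d3ZmZmd3d3d3d4iIiIiIq8yoZUMgAUnNy6mZmHVEVnd3d2ZmZ3d3d3d3eIiIiIiszLl1RDIAJ7zLqaqoZERmd3d3ZmZnd3d3d3d3d3iIiJvMuXZUQxAmrMuqqqlkRGZnd3d3d3d3d3h3d2Z3d3h4mruphlVDISWaupmamGRFZmd3d3d3d3d3d4h3dmZmZ3eJqqmHZUQyNYmYd3iHZEVmZmZ3d3d3d3d3d3d3ZmZmZ4mamYhlRDNFeIdURWVERWZmZmZnd3d3d3d3d3d3ZmZniaqpiHZEM0VndUIiMzM1ZmZmZmZnd3d3d3d3d3d2Zniau6qXZUMzNVZlMhERETRmZmZmZmZ3d3d3d3d3d3d3eJq7updUQyI0VmVDIREBJGZmZmZmZmd3d3Zmd3d3d3eImrzMqFQzIjRWd2UyIQAkVmZmZmZmZnd3dmZnd3iHd3iZq83KdTMiNGeIdlQhABRWZmZmZmZmZ3d2Zmd3eIiGeImazdynVDM1aIiHZDIAFFZmZmZmZmZnd3ZmZnd3iIZniIms3cqHZEVoiHdlQhAkZnZmZmZmZmd3d2Zmd3d4hmd3eJrMy6mGVniHdmVCESRmd2ZmZmZmZnd3ZmZ3d3d2Znd3iau7qYdmeId2ZUIRJGZ3ZmZmZmZmd3dmZnd3d3"/>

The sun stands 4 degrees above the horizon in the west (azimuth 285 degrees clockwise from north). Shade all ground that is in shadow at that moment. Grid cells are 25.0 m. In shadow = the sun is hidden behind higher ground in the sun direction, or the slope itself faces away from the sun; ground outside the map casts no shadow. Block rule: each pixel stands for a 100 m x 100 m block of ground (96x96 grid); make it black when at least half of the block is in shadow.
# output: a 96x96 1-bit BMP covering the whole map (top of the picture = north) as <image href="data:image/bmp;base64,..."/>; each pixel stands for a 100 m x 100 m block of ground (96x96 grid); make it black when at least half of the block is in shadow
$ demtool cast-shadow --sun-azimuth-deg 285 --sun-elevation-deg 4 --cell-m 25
<image width="96" height="96" href="data:image/bmp;base64,Qk2+BAAAAAAAAD4AAAAoAAAAYAAAAGAAAAABAAEAAAAAAIAEAAATCwAAEwsAAAIAAAAAAAAA////AAAAAAAAAAAAAAAAAA/wAAAAAAAAAAAAAA/wAAAAAAAAAAAAAA/wAAAAAAAAAAAAAA/wAAAAAAAAAAAAAA/gAAAAAAAAAAAAAAeAAAAAAAAAAAfgAAAAAAAAAAAAAA/gAAABgAAAAAAAAB/gAAADwAAAAAAAAB/AAAADgAAAAAAAAB+AAAAAAAAAAAAAAA4AAAAAAAAAAAAAB4AAAAAAAAAAAAAAD+AAAAAAAAAAAAAAD/AAeAAAAAAAAAAAH/AAfAAAAAAAAAAAH+AA+AAAAAAAAAAAH8AA+Af4AAAAAAAAH4AAcAP4AAAAAAAADgAAAAHAAAAAAAAADAAAAAAAAAAAAAAAAAAAAAAAAAAAAAAAAAAAAAAAAAAAAAAAAAAAAAAAAAAAAAAAAAAAAAAAAAAAAAAAAAAAAAAAAAAAAAAAAAAAAAAAAAAAAAAAAAAAAAAAAAAAAAAAAAAAAAAAAAAAAAAAAAAAAAAAAAAAAAAAAAAAAAAAAAAAAAAAAAAAAAAAAAAAAAAAAAAAAAAAAAAAAAAAAAAAAAAAAAAAAAAAAAAAAAAAAAAAAAAAAAAAAAAAAAAAAAAAAAAAAAAAAAAAAAAAAAAAAAAAAAAAAAAAAAAAAAAAAAAAAAAAAAAAAAAAAAAAAAAAAAAAAAAAAAAAAAAAAAAAAAAAAAAAAAAAAAAAAAAAAAAAAAAAAAAAAAAAAAAAAAAAAAAAAAAAAAAAAAAAAAAAAAAAAAAAAAAAAAAAAAAAAAAAAAAAAAAAAAAAAAAAAAAAAAAAAAAAAAAAAAAAAAAAAAAAAAAAB4AAAAAAAAAAAAAAA4AAAAAAAAAAAAAAAAAAAAAAAAAAAAAAAAAAADAAAAAAAAAAAAAAAH8AAAAAAAAAAAAAAH/AAAAAAAAAAAAAAH/wAAAAAAAAAAH/AD/4AAAAAAAAAAP/wD/8AAAAAAAAAAf/4B/8AAAAAAAAAAP/4B/+AAAAAAAAAAH/8B/+AAAAAAAAAAD/4B//AAAAAAAAAAB/4A//AAAAAAAAAAA/gA//AAAAAAAAAAAfAA//gAAAAAAAAAAIAAf/gAAAAAAAAOAAAAf/gAAAAAAAAfgAAAf/gAAAAAAAAfwAAAf/AAAAAAAAAf4AAAf/AAAAAAAAAP/AAAf+AAAAAAAAAH/wAAf+AAAAAAAAAB/4AAf8AAAAAAAAAA/8AAf4AAAAAAAAAAf8AAf4AAAAAAAAAAf+AAfwAAAAAAAAAAf+AAfwAAAAAAAAAA/+AAfgAAAAAAAAAA/+AAfgAAAAAAAAAB/+AAfgAAAAAAAAAB/+AA/wAAAAAAAAAB/8AA//AAAAAAAAAB/8AB//gAAAAAAAAB/4AH//wAAAAAAAAD/4Af//wAAAAAAAAD/wAf//wAAAAAAAAD/gAf//wAAAAAAAAD/AAf//wAAAAAAAAAOAAP//wAAAAAAAAAAAAP//wAAAAAAAAAAAAH//wAAAAAAAAAAAAH//AAAAAAAAAAAAAH/8AAAAAAAAAAAAAH/gAAAAAAAAAAAAAH+AAAAAAAA="/>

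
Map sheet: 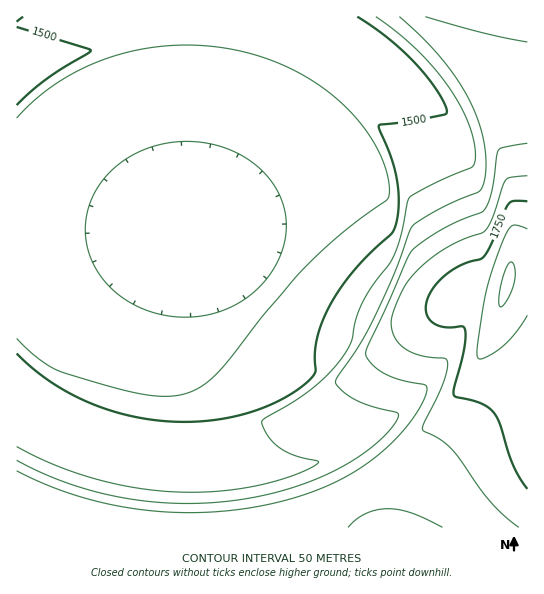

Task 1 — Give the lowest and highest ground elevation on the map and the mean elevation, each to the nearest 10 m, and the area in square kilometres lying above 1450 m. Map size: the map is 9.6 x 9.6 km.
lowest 1350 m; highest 1860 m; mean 1530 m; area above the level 58.3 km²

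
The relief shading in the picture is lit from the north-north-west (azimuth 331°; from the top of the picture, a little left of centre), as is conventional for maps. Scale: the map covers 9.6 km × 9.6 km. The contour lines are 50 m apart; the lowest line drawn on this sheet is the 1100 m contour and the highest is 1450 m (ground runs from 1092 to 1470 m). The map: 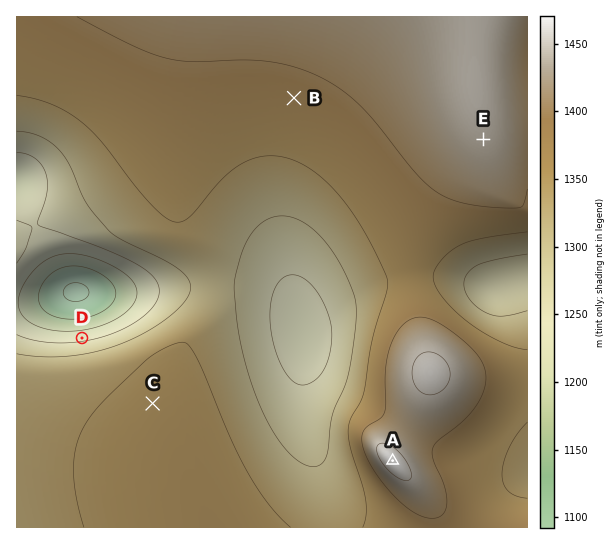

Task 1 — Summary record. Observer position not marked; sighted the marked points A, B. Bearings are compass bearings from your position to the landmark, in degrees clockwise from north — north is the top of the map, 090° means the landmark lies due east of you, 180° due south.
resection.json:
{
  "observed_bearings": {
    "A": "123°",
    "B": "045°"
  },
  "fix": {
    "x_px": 113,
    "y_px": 279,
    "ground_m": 1160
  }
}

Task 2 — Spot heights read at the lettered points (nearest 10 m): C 1360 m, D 1240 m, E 1440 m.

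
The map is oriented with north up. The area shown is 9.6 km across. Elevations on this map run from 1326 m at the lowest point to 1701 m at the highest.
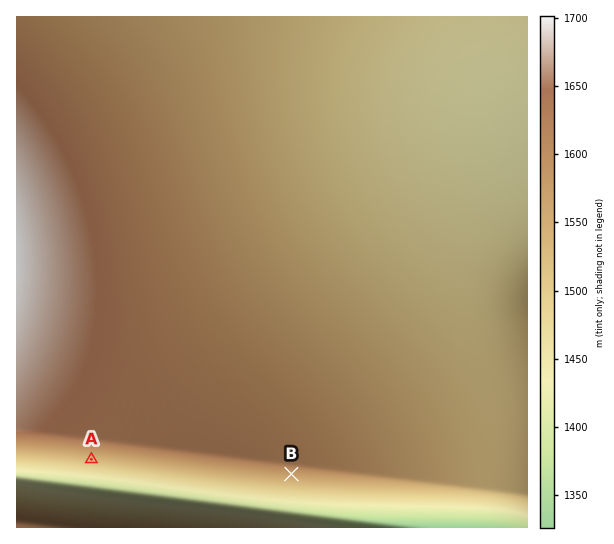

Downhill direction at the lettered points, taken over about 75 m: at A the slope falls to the S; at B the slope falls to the S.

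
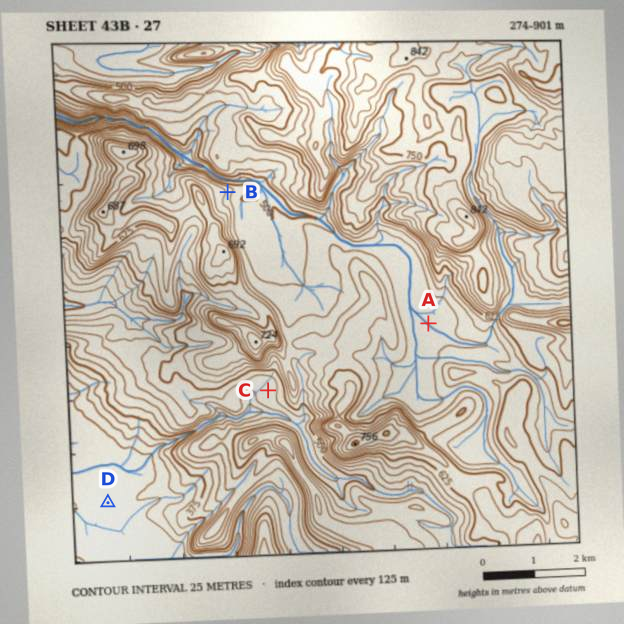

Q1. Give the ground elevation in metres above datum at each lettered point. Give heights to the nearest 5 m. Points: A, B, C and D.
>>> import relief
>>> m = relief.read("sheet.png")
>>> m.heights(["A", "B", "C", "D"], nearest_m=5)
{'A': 535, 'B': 540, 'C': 465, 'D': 285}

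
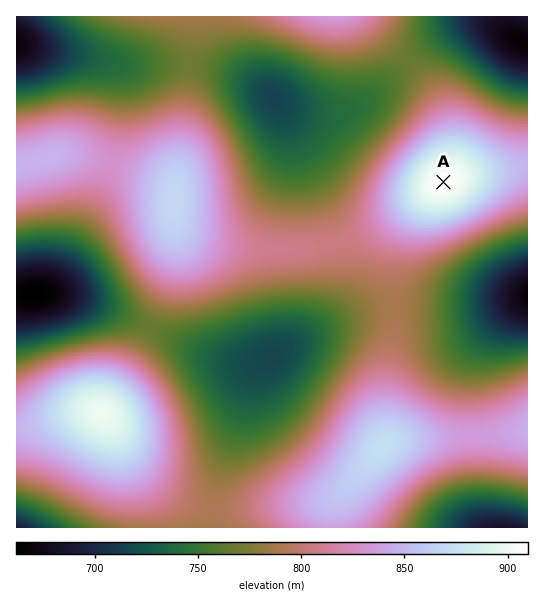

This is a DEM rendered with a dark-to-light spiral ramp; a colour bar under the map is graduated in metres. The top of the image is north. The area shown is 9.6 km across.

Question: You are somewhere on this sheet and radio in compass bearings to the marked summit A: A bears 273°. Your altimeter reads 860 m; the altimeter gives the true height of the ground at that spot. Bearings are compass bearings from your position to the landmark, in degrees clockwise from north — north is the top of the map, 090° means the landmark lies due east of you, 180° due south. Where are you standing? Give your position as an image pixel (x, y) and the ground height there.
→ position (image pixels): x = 500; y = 185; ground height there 860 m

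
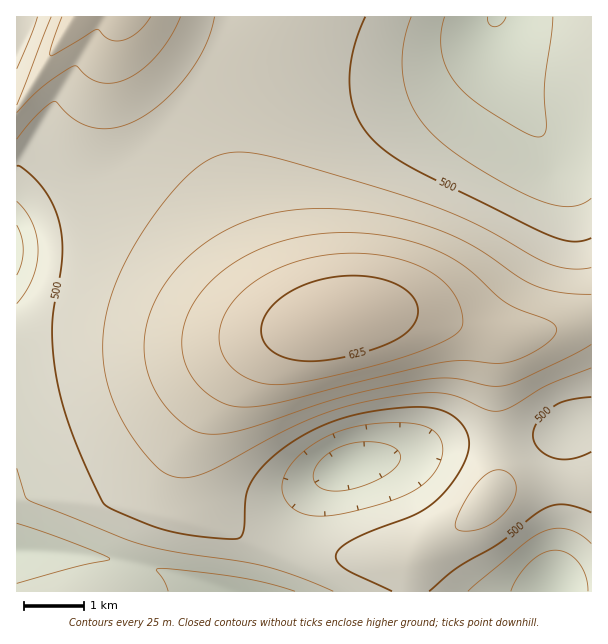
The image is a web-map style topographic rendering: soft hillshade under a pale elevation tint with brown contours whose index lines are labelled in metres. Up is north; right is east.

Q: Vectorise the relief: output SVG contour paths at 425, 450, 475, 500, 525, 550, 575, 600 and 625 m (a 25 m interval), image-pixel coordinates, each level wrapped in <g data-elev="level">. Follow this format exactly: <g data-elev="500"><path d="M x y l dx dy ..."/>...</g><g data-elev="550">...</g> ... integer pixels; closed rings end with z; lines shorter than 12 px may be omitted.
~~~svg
<g data-elev="425"><path d="M506 17l-5 7-6 3-6-3-1-7"/></g><g data-elev="450"><path d="M168 591l-4-11-8-10 1-1 22 1 58 7 30 6 28 8"/><path d="M511 591l7-15 13-15 12-8 12-3 14 4 10 9 7 13 2 15"/><path d="M17 523l48 17 45 18-2 2-31 7-60 16"/><path d="M330 491l-7-2-6-4-3-5-1-6 2-6 5-7 13-11 18-7 20-1 19 4 6 3 4 4 0 6-3 6-7 7-10 7-27 10z"/><path d="M17 225l5 12 1 12-1 14-5 12"/><path d="M553 17l-9 69 2 42-3 7-4 2-15-5-36-22-20-14-13-13-9-15-5-17 0-16 4-18"/></g><g data-elev="475"><path d="M468 591l57-48 20-12 12-3 12 2 12 5 10 9"/><path d="M308 515l-11-4-9-7-5-10-1-11 4-10 8-12 11-11 13-9 15-7 18-6 18-4 21-1 20 0 13 3 10 5 7 7 3 12-4 15-10 14-15 11-25 11-38 11-25 4z"/><path d="M17 468l8 27 3 5 95 38 20 7 24 5 73 11 26 5 33 11 34 14"/><path d="M17 201l9 11 7 12 4 13 1 14-1 13-4 14-7 13-9 13"/><path d="M591 198l-10 6-12 3-15-2-18-6-27-13-36-21-24-16-17-15-10-12-8-12-6-14-4-15-2-15 1-16 3-17 5-16"/></g><g data-elev="500"><path d="M429 591l26-22 43-25 35-28 12-8 9-3 10-1 12 3 15 6"/><path d="M591 452l-19 7-9 0-9-1-8-3-7-6-4-6-2-8 1-7 5-8 15-14 13-6 24-3"/><path d="M591 238l-10 3-11 0-12-2-15-6-130-65-22-13-17-14-10-12-7-12-5-15-2-15 0-16 3-18 5-18 7-18"/><path d="M17 166l3 0 7 6 16 16 9 15 7 18 3 18 0 18-8 52-2 20 1 22 3 24 8 33 12 35 25 57 7 7 39 17 23 7 33 6 34 2 4-2 2-6 3-36 8-18 10-12 13-12 16-12 18-10 21-9 22-7 26-5 28-3 18 0 14 3 12 5 9 8 5 8 3 7-1 15-10 21-16 21-13 11-13 8-45 17-19 9-11 8-5 6 1 7 8 8 47 22"/></g><g data-elev="525"><path d="M458 530l10 1 14-3 12-6 10-9 8-10 4-11 0-9-6-9-7-4-8 0-7 3-8 7-11 14-10 19-4 11 0 3z"/><path d="M591 268l-21 1-21-5-82-44-33-14-39-13-123-36-24-5-20 1-19 7-20 14-22 24-24 34-18 31-12 28-8 29-2 27 1 21 4 19 8 20 10 21 15 21 17 19 10 7 14 3 12-1 13-5 89-47 27-11 27-9 49-9 36-3 21 3 32 14 12 1 13-5 35-21 43-17"/><path d="M17 139l21-25 10-9 6-4 21 19 11 5 10 3 12 1 12-2 24-11 25-20 23-27 14-25 8-27"/><path d="M37 17l-20 52"/></g><g data-elev="550"><path d="M591 294l-31-2-24-6-17-9-33-23-19-12-26-11-28-10-32-7-31-4-30-2-27 2-29 5-27 10-25 13-23 18-19 21-15 23-8 24-3 23 2 16 4 15 6 15 9 13 12 13 14 10 10 4 12 1 15-1 20-5 100-33 69-14 33-3 39 8 17-1 13-4 43-21 29-16"/><path d="M17 113l25-26 32-21 3 0 13 13 12 4 15-1 15-6 15-11 13-14 12-16 8-18"/><path d="M51 17l-34 88"/></g><g data-elev="575"><path d="M237 407l18 0 23-4 81-21 84-20 19-2 33 3 15-1 17-6 17-11 10-9 3-7-3-5-5-3-30-11-12-6-45-40-19-11-21-8-32-8-34-4-35 1-31 5-36 13-17 9-15 10-12 11-10 12-9 14-6 13-3 15 0 14 3 13 6 12 9 12 12 10 13 7z"/><path d="M62 17l-11 30-1 7 1 2 45-27 3 1 6 7 6 3 8 1 7-2 14-9 11-13"/></g><g data-elev="600"><path d="M268 384l28-1 40-8 57-15 42-15 18-9 8-7 2-11-4-15-10-16-15-13-20-10-25-7-27-4-29 1-27 5-25 8-24 13-19 16-13 18-6 19 2 18 10 16 17 11z"/></g><g data-elev="625"><path d="M296 360l19 1 24-3 28-7 24-9 14-8 9-10 4-12-2-10-7-9-11-8-14-5-16-4-18 0-20 2-18 4-15 6-15 9-12 11-6 10-3 12 2 11 7 9 11 6z"/></g>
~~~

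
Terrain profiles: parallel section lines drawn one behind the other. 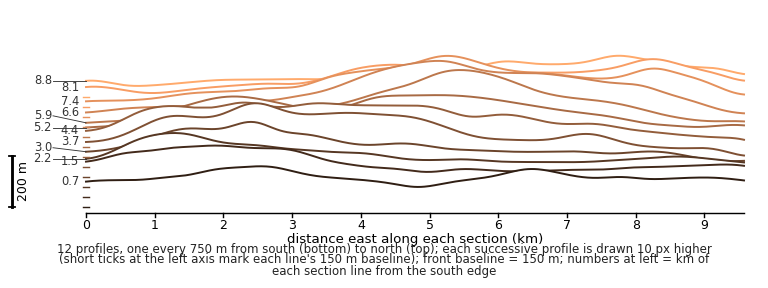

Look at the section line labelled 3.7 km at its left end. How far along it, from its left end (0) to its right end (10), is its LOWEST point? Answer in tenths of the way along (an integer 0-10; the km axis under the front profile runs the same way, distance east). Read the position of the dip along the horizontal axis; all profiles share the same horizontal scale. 10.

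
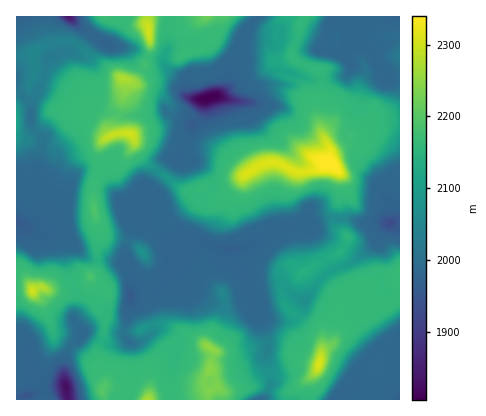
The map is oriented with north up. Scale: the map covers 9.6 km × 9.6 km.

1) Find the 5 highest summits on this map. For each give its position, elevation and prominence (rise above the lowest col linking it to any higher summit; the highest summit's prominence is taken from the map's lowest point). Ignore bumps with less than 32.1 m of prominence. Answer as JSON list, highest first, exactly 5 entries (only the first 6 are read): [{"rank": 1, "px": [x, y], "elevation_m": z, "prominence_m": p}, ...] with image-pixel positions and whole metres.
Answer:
[{"rank": 1, "px": [328, 164], "elevation_m": 2340, "prominence_m": 535}, {"rank": 2, "px": [320, 364], "elevation_m": 2312, "prominence_m": 241}, {"rank": 3, "px": [148, 30], "elevation_m": 2304, "prominence_m": 224}, {"rank": 4, "px": [130, 134], "elevation_m": 2303, "prominence_m": 137}, {"rank": 5, "px": [32, 292], "elevation_m": 2302, "prominence_m": 159}]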